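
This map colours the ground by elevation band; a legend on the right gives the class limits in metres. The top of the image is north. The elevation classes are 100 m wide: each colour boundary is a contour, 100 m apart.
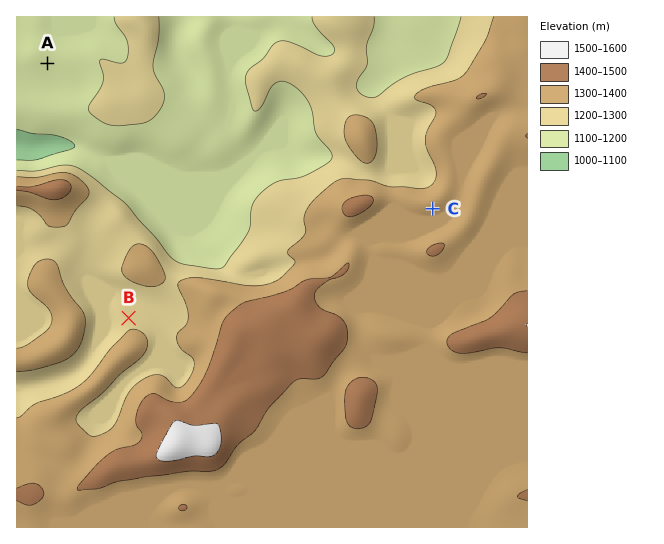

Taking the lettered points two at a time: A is below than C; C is above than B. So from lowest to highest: A B C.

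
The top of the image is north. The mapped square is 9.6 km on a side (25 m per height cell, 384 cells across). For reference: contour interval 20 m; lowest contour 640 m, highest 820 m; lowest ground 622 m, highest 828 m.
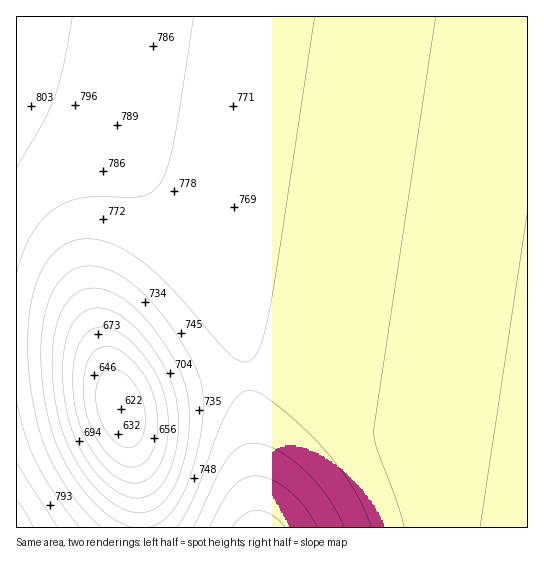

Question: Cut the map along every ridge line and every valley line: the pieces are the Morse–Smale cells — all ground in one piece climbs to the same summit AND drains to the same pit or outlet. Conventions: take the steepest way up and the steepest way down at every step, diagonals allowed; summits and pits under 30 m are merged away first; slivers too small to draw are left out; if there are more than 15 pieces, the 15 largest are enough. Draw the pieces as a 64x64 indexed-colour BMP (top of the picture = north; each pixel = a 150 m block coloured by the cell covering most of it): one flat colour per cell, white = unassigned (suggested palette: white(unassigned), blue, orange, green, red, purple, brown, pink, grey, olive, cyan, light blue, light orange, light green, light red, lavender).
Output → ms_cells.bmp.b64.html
<image width="64" height="64" href="data:image/bmp;base64,Qk12CAAAAAAAAHYAAAAoAAAAQAAAAEAAAAABAAQAAAAAAAAIAAATCwAAEwsAABAAAAAAAAAA////ALR3HwAOf/8ALKAsACgn1gC9Z5QAS1aMAMJ34wB/f38AIr28AM++FwDox64AeLv/AIrfmACWmP8A1bDFAEREREREREREVVVVVVVVVTMzMzMzMzMzMzMzMzMzMzMzRERERERERERVVVVVVVVVMzMzMzMzMzMzMzMzMzMzMzNERERERERERFVVVVVVVVUzMzMzMzMzMzMzMzMzMzMzM0REREREREREVVVVVVVVVTMzMzMzMzMzMzMzMzMzMzMzREREREREREVVVVVVVVVVMzMzMzMzMzMzMzMzMzMzMzNERERERERERVVVVVVVVVUzMzMzMzMzMzMzMzMzMzMzM0RERERERERFVVVVVVVVVTMzMzMzMzMzMzMzMzMzMzMzREREREREREVVVVVVVVVVMzMzMzMzMzMzMzMzMzMzMzNERERERERERVVVVVVVVVUzMzMzMzMzMzMzMzMzMzMzM0RERERERERFVVVVVVVVVTMzMzMzMzMzMzMzMzMzMzMzRERERERERFVVVVVVVVVTMzMzMzMzMzMzMzMzMzMzMzNEREREREREVVVVVVVVVVMzMzMzMzMzMzMzMzMzMzMzM0RERERERERVVVVVVVVVUzMzMzMzMzMzMzMzMzMzMzMzRERERERERFVVVVVVVVVTMzMzMzMzMzMzMzMzMzMzMzNERERERERFVVVVVVVVVVMzMzMzMzMzMzMzMzMzMzMREUREREREREJVVVVVVVVVUzMzMzMzMzMzMzMzMxERERERREREREREQiIiVVVVVVVTMzMzMzMzMzMxERERERERERFEREREREQiIiIiJVVVVVMzMzMzMxEREREREREREREREURERERERCIiIiIiIiJVUzMzERERERERERERERERERERRERERERCIiIiIiIiIiIhERERERERERERERERERERERFEREREREIiIiIiIiIiIiEREREREREREREREREREREREUREREREIiIiIiIiIiIiIRERERERERERERERERERERERRERERCIiIiIiIiIiIiIRERERERERERERERERERERERFEREIiIiIiIiIiIiIiIhERERERERERERERERERERERESIiIiIiIiIiIiIiIiIiERERERERERERERERERERERERIiIiIiIiIiIiIiIiIiEREREREREREREREREREREREREiIiIiIiIiIiIiIiIiIRERERERERERERERERERERERESIiIiIiIiIiIiIiIiIRERERERERERERERERERERERERIiIiIiIiIiIiIiIiIhEREREREREREREREREREREREREiIiIiIiIiIiIiIiIhERERERERERERERERERERERERESIiIiIiIiIiIiIiIiERERERERERERERERERERERERERIiIiIiIiIiIiIiIiEREREREREREREREREREREREREREiIiIiIiIiIiIiIiIRERERERERERERERERERERERERESIiIiIiIiIiIiIiIRERERERERERERERERERERERERERIiIiIiIiIiIiIiIhEREREREREREREREREREREREREREiIiIiIiIiIiIiIhERERERERERERERERERERERERERESIiIiIiIiIiIiIhERERERERERERERERERERERERERERIiIiIiIiIiIiIiEREREREREREREREREREREREREREREiIiIiIiIiIiIiERERERERERERERERERERERERERERESIiIiIiIiIiIiERERERERERERERERERERERERERERERIiIiIiIiIiIiIREREREREREREREREREREREREREREREiIiIiIiIiIiIRERERERERERERERERERERERERERERESIiIiIiIiIiIRERERERERERERERERERERERERERERERIiIiIiIiIiIREREREREREREREREREREREREREREREREiIiIiIiIiIRERERERERERERERERERERERERERERERESIiIiIiIiIRERERERERERERERERERERERERERERERERIiIiIiIiIREREREREREREREREREREREREREREREREREiIiIiIiIRERERERERERERERERERERERERERERERERESIiIiIiIRERERERERERERERERERERERERERERERERERIiIiIiEREREREREREREREREREREREREREREREREREREiIiIiERERERERERERERERERERERERERERERERERERESIiIhERERERERERERERERERERERERERERERERERERERIiIREREREREREREREREREREREREREREREREREREREREhERERERERERERERERERERERERERERERERERERERERERERERERERERERERERERERERERERERERERERERERERERERERERERERERERERERERERERERERERERERERERERERERERERERERERERERERERERERERERERERERERERERERERERERERERERERERERERERERERERERERERERERERERERERERERERERERERERERERERERERERERERERERERERERERERERERERERERERERERERERERERERERERERERERERERERERERERERERERERERERERERERERERERERERERERERERERERERERERERERERERERERERERERERERERERERERERERERERERERERERERERERERERERERERERERERERERERERERERERERERERERERERERERERERERERERERERERER"/>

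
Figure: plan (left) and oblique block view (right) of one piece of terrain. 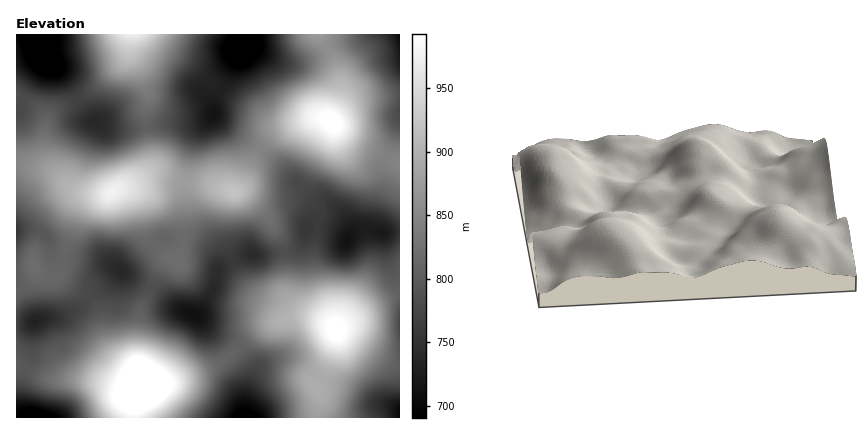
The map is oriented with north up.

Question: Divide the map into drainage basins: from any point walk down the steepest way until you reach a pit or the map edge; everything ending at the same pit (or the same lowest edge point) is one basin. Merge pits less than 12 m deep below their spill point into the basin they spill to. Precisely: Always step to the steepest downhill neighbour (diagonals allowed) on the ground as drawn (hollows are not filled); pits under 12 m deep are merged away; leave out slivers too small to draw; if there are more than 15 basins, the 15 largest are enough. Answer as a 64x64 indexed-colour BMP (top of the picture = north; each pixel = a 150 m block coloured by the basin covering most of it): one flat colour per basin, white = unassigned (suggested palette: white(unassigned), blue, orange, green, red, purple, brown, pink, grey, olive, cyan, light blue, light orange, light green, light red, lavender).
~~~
<image width="64" height="64" href="data:image/bmp;base64,Qk12CAAAAAAAAHYAAAAoAAAAQAAAAEAAAAABAAQAAAAAAAAIAAATCwAAEwsAABAAAAAAAAAA////ALR3HwAOf/8ALKAsACgn1gC9Z5QAS1aMAMJ34wB/f38AIr28AM++FwDox64AeLv/AIrfmACWmP8A1bDFALu7u7u7u7u7u7tERERERERERERERERERETd3d3d3d3du7u7u7u7u7u7u0RERERERERERERERERERN3d3d3d3d27u7u7u7u7u7u7RERERERERERERERERERETd3d3d3d3bu7u7u7u7u7u7tERERERERERERERERERERN3d3d3d3du7u7u7u7u7u7u7RERERERERERERERERERN3d3d3d3d27u7u7u7u7uIiIhERERERERERERERERERETd3d3d3d3bu7u4iIiIiIiIiCIiIkRERERERERERERERN3d3d3d3du7iIiIiIiIiIiGIiIiIiRERERERERERERETd3d3d3d2IiIiIiIiIiIiGYiIiIiIiJERERERERERERN3d3d3d3YiIiIiIiIiIiGYiIiIiIiIiRERERERERERE3d3d3d3/iIiIiIiIiIiGZiIiIiIiIiIiRERERERERETd3d3d//+IiIiIiIiIiGZmIiIiIiIiIiIkRERERERERE3d3d///4iIiIiIiIiGZmYiIiIiIiIiIiJERERERERETd3f////iIiIiIiIiIZmZiIiIiIiIiIiIiRERERERERN3f////+IiIiIiIiIZmZmIiIiIiIiIiIiIkRERERERE///////4iIiIiIiIhmZmYiIiIiIiIiIiIiIkREREREQf//////iIiIiIiIiGZmZiIiIiIiIiIiIiIiIiREROEREf////+IiIiIiIiIZmZmYiIiIiIiIiIiIiIi7u7hEREREf///4iIiIiIiIhmZmZiIiIiIiIiIiIiIi7u4RERERERH///iIiIiIiIhmZmZmIiIiIiIiIiIiIi7u4RERERERERH/+IiIiIiIZmZmZmZiIiIiIiIiIiIu7u4RERERERERERH8iIiIiIZmZmZmZmIiIiIiIiIiIu7u7hERERERERERERzIiIiGZmZmZmZmZiIiIiIiIiIu7u7uERERERERERERHMyIzGZmZmZmZmZmIiIiIiIiIi7u7u4REREREREREREczMzMxmZmZmZmZmZiIiIiIiIi7u7u7hERERERERERERzMzMzGZmZmZmZmZmIiIiIiIiLu7u7uERERERERERERHMzMzMZmZmZmZmZmZisiIiIiLu7u7u4REREREREREREczMzMxmZmZmZmZmZmuyIiIiIu7u7u7hERERERERERERzMzMzGZmZmZmZmZru7siIiIu7u7u7hERERERERERERHMzMzMxmZmZmZmZru7uyIiIi7u7u7uEREREREREREREczMzMzGZmZmZmZmu7u7IiIiLu7u7u4RERERERERERERzMzMzMZmZmZmZma7u7siIiIu7u7u4RERERERERERERHMzMzMzGZmZmZma7u7uyIiIi7u7u7hEREREREREREREczMzMzMZmZmZmZru7u7IiIiLu7u7hERERERERERERERzMzMzMxmZmZmZmu7u7siIiIu7u7hERERERERERERERHMzMzMzMZmZmZma7u7uyIiIi7u7hEREREREREREREREczMzMzMzGZmZma7u7u7IiIiLu7hERERERERERERERERzMzMzMzMd3dma7u7u7IiIiIi4RERERERERERERERERHMzMzMx3d3d3ciIiIiIiIiIzMzEREREREREREREREREczMzMx3d3d3d3MiIiIjMzMzMzMRERERERERERERERERzMzMx3d3d3d3d3MyMzMzMzMzMzERERERERERERERERHMzJl3d3d3d3d3dzMzMzMzMzMzMREREREREREREREREZmZl3d3d3d3d3d3MzMzMzMzMzMxERERERERERERERERmZmXd3d3d3d3d3czMzMzMzMzMzMREREREREREREREaqZmZd3d3d3d3d3dzMzMzMzMzMzMzERERERERERERqqqpmZl3d3d3d3d3d3MzMzMzMzMzMzMREREREREREaqqqqmZmXd3d3d3d3d3czMzMzMzMzMzMzEREREREREaqqqqqZmZd3d3d3d3d3dzMzMzMzMzMzMzMzEREREREaqqqqqpmZl3d3d3d3d3d3MzMzMzMzMzMzMzMzERERGqqqqqqqmZmXd3d3d3d3d3czMzMzMzMzMzMzVVVVERGqqqqqqqqZmZl3d3d3d3d3dzMzMzMzMzMzMzVVVVVVVVqqqqqqqpmZmZd3d3d3d3d3MzMzMzMzMzM1VVVVVVVVWqqqqqqqmZmZmZd3d3d3d3czMzMzMzMzNVVVVVVVVVVaqqqqqqqZmZmZmZd3d3d3dzMzMzMzMzNVVVVVVVVVVVWqqqqqqpmZmZmZmXd3d3d3MzMzMzMzVVVVVVVVVVVVVaqqqqqqmZmZmZmZmXd3d3MzMzMzMzVVVVVVVVVVVVVVqqqqqqqZmZmZmZmZl3d3czMzMzMzVVVVVVVVVVVVVVWqqqqqqpmZmZmZmZmZd3dzMzMzMzVVVVVVVVVVVVVVVaqqqqqqmZmZmZmZmZmXdzMzMzM1VVVVVVVVVVVVVVVaqqqqqqqZmZmZmZmZmZl3MzMzM1VVVVVVVVVVVVVVVVqqqqqqqpmZmZmZmZmZmXMzMzNVVVVVVVVVVVVVVVVVWqqqqqqqmZmZmZmZmZmZkzMzNVVVVVVVVVVVVVVVVVWqqqqqqqqZmZmZmZmZmZmTMzVVVVVVVVVVVVVVVVVVWqqqqqqqqpmZmZmZmZmZmZMzVVVVVVVVVVVVVVVVVVVaqqqqqqqq"/>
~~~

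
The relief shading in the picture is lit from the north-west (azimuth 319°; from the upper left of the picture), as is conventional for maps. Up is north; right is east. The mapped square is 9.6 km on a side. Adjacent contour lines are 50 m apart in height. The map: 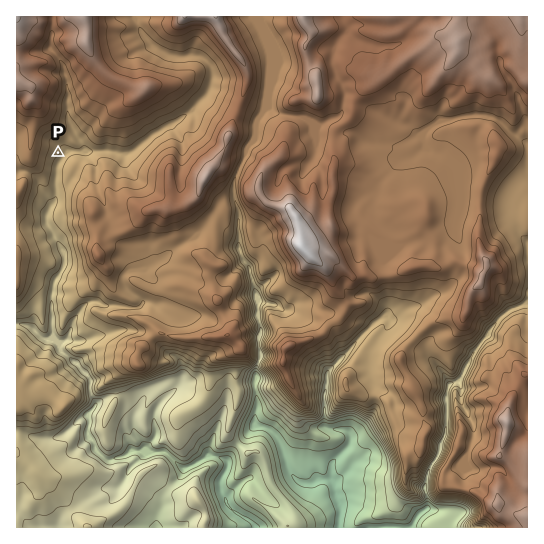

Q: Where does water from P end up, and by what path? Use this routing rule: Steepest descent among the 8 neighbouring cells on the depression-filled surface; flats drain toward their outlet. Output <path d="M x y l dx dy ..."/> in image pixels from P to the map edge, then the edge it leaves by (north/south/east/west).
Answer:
<path d="M58 153l4 4 0 2-5 8 0 12-2 2 0 5 2 1 0 10-2 1 0 3-4 4-4 8 0 2-1 2 0 5 7 9 0 3 4 5 4 8 0 3 4 4 0 8-2 1-2 10-4 4-4 9 0 8-2 1 0 34 4 8 6 5 0 7 1 2 4 4 1 0 23 23 0 15 5 8 0 5-5 5 0 4-1 2 0 4 1 1-3 7 0 6 6 6 1 2 0 4 12 12 3 2 5-3 9-1 3-3 7-3 22 0 2 2 2-2 4 0 3 2 15 14 8 0 10-5 4-4 3 0 0-1 13 0 7 2 3 4-2 2 0 4-6 10 0 12 4 6 4 9 6 7 15 8 4 4 0 2"/>
exit: south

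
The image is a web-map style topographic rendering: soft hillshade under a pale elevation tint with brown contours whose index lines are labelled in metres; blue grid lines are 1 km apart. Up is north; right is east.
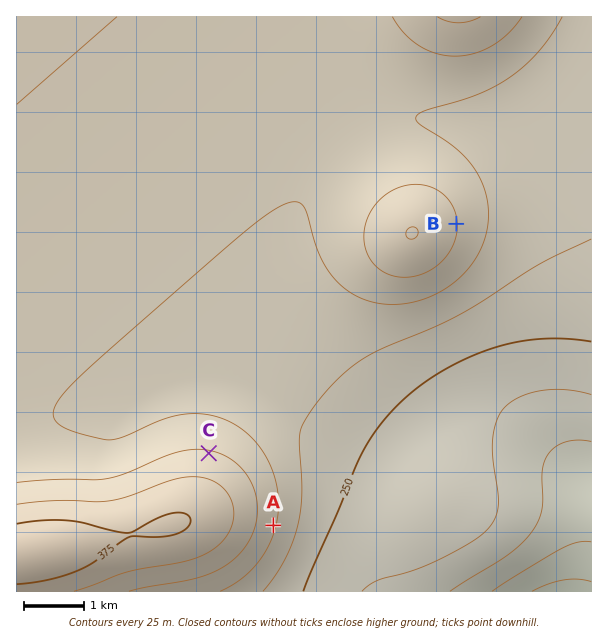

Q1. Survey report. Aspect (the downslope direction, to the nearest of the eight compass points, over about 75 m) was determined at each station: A E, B E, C N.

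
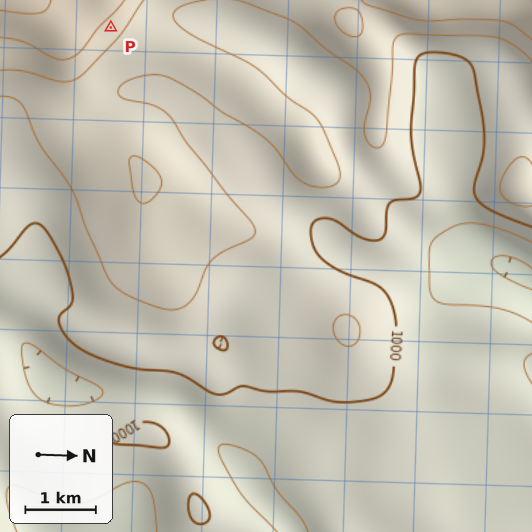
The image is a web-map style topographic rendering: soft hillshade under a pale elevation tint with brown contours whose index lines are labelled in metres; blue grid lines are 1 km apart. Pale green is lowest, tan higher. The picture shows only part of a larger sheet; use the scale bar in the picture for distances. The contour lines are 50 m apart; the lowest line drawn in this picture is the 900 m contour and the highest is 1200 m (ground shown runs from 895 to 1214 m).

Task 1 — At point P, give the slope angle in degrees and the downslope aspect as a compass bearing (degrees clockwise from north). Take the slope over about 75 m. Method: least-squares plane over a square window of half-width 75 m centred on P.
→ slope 10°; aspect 41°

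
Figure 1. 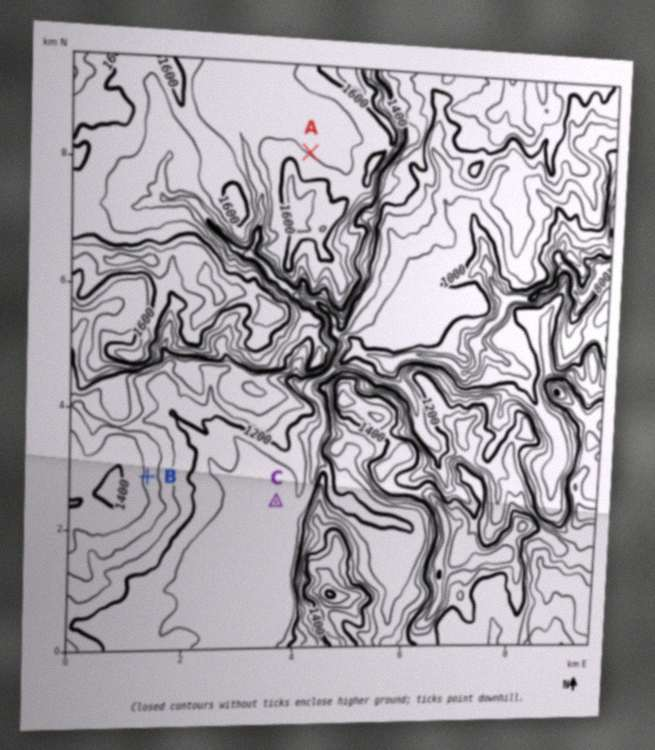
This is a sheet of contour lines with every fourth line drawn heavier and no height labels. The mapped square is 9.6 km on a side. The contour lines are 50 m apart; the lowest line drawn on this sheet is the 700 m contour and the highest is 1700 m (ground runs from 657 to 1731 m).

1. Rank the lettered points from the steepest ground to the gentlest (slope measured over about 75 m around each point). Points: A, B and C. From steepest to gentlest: B A C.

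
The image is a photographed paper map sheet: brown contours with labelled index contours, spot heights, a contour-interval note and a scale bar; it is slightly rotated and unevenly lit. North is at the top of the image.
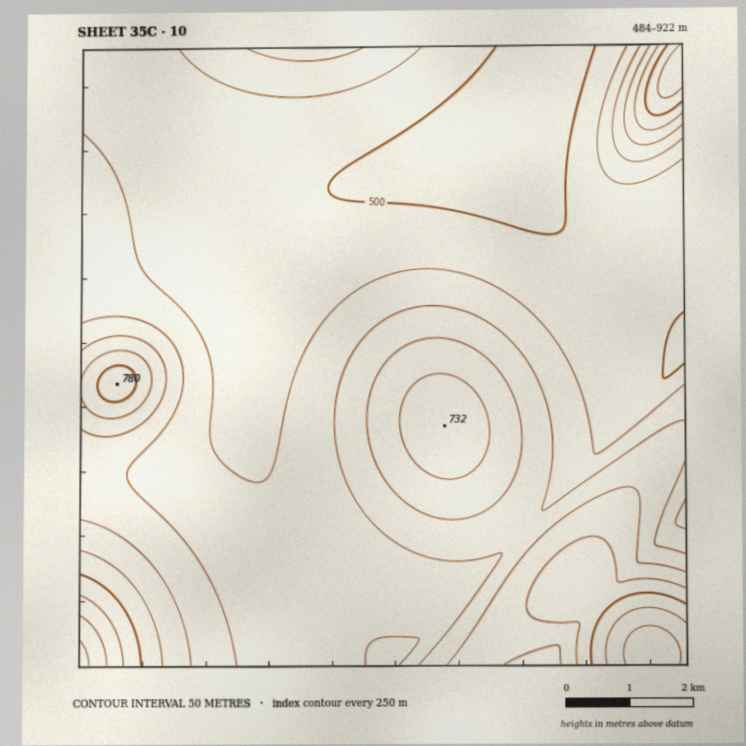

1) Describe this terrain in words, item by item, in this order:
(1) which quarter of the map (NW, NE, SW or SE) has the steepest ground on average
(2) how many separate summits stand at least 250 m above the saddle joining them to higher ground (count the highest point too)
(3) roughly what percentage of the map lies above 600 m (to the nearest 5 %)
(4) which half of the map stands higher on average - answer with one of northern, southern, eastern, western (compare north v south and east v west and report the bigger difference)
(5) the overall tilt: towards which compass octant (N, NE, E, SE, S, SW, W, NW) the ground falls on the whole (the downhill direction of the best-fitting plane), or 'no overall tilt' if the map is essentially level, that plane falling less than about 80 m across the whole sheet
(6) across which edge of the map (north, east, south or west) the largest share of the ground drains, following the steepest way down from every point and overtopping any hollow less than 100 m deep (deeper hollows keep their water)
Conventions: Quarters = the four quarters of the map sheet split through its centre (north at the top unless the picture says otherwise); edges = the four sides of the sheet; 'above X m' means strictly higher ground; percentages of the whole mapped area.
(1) The south-east quarter is the steepest part of the map.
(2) Counting only tops that stand 250 m proud, the map has 3 summits.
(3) About 35 % of the map lies above 600 m.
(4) Taken as a whole, the southern half is higher than the northern.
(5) On the whole the ground falls towards the north.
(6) Most of the ground drains across the northern edge.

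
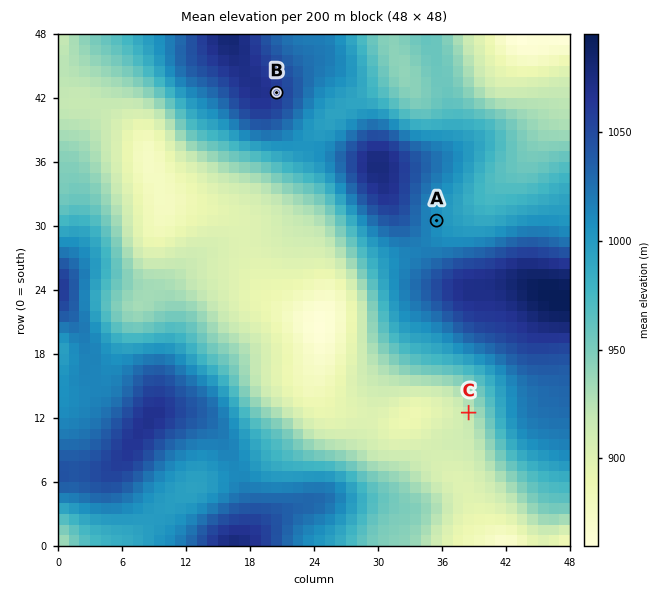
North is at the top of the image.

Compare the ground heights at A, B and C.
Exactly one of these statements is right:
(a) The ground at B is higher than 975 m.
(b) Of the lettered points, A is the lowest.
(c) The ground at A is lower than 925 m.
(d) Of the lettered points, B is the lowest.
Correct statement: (a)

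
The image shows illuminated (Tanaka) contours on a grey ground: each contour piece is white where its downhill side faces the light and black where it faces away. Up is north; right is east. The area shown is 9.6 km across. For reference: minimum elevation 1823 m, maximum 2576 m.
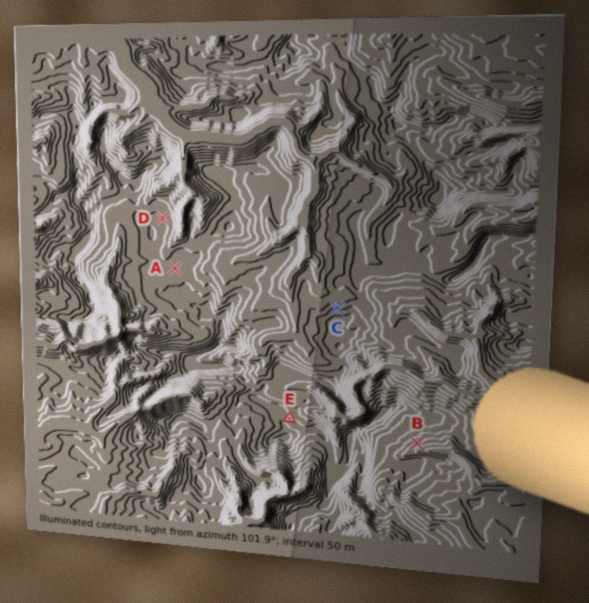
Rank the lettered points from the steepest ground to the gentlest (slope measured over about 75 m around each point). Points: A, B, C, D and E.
B C E D A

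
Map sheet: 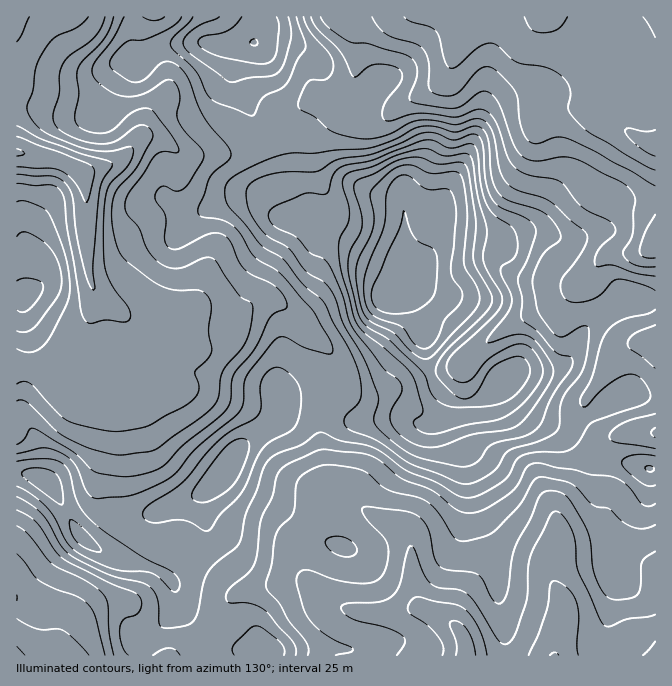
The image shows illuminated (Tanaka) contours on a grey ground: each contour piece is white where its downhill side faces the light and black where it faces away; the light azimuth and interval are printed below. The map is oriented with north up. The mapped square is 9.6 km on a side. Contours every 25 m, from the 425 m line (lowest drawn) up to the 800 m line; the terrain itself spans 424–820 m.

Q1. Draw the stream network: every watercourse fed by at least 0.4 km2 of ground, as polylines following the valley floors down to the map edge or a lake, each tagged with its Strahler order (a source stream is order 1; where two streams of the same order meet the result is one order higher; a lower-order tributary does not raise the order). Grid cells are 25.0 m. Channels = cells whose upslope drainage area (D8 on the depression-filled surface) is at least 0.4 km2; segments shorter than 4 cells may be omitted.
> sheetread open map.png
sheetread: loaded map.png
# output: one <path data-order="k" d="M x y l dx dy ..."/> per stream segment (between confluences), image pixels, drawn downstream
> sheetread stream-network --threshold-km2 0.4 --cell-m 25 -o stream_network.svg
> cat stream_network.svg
<path data-order="2" d="M60 655l-43 0"/><path data-order="2" d="M60 645l0 10"/><path data-order="3" d="M460 632l5 10 0 13"/><path data-order="1" d="M65 618l0 4-3 6 0 6-2 1 0 10"/><path data-order="3" d="M425 610l22 10 3 4 2 0 8 8"/><path data-order="1" d="M227 605l12-11"/><path data-order="2" d="M330 602l5 3 9 2 1 1 5 0 2 2 5 0 1 2 12 0 2 2 28 0 2-2 5 0 1-2 17 0"/><path data-order="1" d="M108 598l-3 2-45 45"/><path data-order="2" d="M240 592l5 0 2-2 15 0 2-2 6 0 2-1 6 0 2-2 28 0"/><path data-order="2" d="M308 585l14 13 8 4"/><path data-order="1" d="M464 585l-2 3 0 4-2 2 0 8-2 2 0 24 2 4"/><path data-order="2" d="M552 577l0 3 7 10 1 8 2 2 0 24-2 1 0 10-1 2 0 7-2 1 0 7-2 3"/><path data-order="1" d="M655 575l0 12"/><path data-order="1" d="M549 565l0 5 3 7"/><path data-order="2" d="M412 560l0 18 2 2 0 14 1 1 0 3 2 4 8 8"/><path data-order="1" d="M412 555l0 5"/><path data-order="1" d="M169 552l3 0 5 3 13 0 37 37 13 0"/><path data-order="2" d="M557 544l-2 3 0 3-1 2 0 3-2 2 0 20"/><path data-order="1" d="M17 542l0 55"/><path data-order="1" d="M288 540l2 2 2 8 3 5 0 3 5 10 4 4 0 2 6 6 0 2 20 20"/><path data-order="2" d="M410 540l0 18 2 2"/><path data-order="1" d="M590 532l-21 0-12 12"/><path data-order="2" d="M555 518l0 4 2 2 0 18"/><path data-order="1" d="M545 508l10 10"/><path data-order="1" d="M559 508l0 32-2 2"/><path data-order="2" d="M355 503l13 11 14 6 3 0 10 5 9 7 4 5 2 3"/><path data-order="1" d="M422 498l-12 20 0 22"/><path data-order="2" d="M330 493l2 2 3 0 7 3 3 0 10 5"/><path data-order="1" d="M300 483l4 0 13 7 3 0 7 3 3 0"/><path data-order="1" d="M540 483l12 20 0 4 3 7 0 4"/><path data-order="1" d="M320 480l2 5 8 8"/><path data-order="1" d="M154 437l-2-2 0-5-3-7-19-18-16 0-2-2-4 0-3-3"/><path data-order="1" d="M625 433l30 0"/><path data-order="1" d="M95 403l-7-6 0-69"/><path data-order="2" d="M105 400l-15-15 0-67"/><path data-order="1" d="M78 398l2-3 0-3 2-2 0-3 2-2 0-5 1-2 0-11 2-2 0-35 1-2"/><path data-order="1" d="M212 397l-3-2-4 0-1-2-34 0-1 2-32 0-7 5-25 0"/><path data-order="1" d="M587 397l12-14 0-1 5-5 3-7 5-5 0-2 18-18 5 0 2-2 18 0 0-1"/><path data-order="1" d="M354 393l-12-11 0-7-2-2 0-3-6-13-6-5 0-2-30-30"/><path data-order="1" d="M468 358l14-13 2 0 6-7 2 0 5-5 7-3 13-10 10-5 3 0 5-3 12-2 18-18 4 0 5-4 3 0 3-1 5-5"/><path data-order="1" d="M222 343l-30 0-10-5-12 0-1-1-7 0-10-5"/><path data-order="1" d="M317 337l-32-32-1 0"/><path data-order="3" d="M149 330l-9-3-13-12-2 0-3-3-7-4-3-3-2 0-3-3-2 0-11-12"/><path data-order="2" d="M167 330l-18 0"/><path data-order="2" d="M88 328l0-8 2-2"/><path data-order="2" d="M298 320l-14-15"/><path data-order="3" d="M90 318l2-8 2-2 0-18"/><path data-order="1" d="M565 307l0-2 27-27 0-3"/><path data-order="2" d="M284 305l-4-3-3 0-2-2-18 0-22 22-50 0-10 10-23 0"/><path data-order="1" d="M210 300l-5 2-5 5-6 3-5 5-2 0-15 15-5 0"/><path data-order="4" d="M94 290l0-3-4-7 0-5-2-2 0-13-1-2 0-66-2-2"/><path data-order="2" d="M585 282l7-7"/><path data-order="2" d="M592 275l3-7 4-3 0-2 10-10 31 0 7-5 2 0 3-3 2 0 1-2 0-3"/><path data-order="1" d="M500 267l5 5 3 1 4 0 2 2 41 0 4 3 6 4 20 0"/><path data-order="1" d="M210 260l0 3-5 10 0 5-1 2 0 5-2 2 0 5-3 6-32 32"/><path data-order="1" d="M655 233l0 7"/><path data-order="1" d="M352 228l-22-21 0-4-3-5 0-3-5-10 0-3-2-2 0-7-2-1 0-30 27-27 0-10 5-10 2-8"/><path data-order="1" d="M85 220l0-30"/><path data-order="4" d="M85 190l0-8-1-4-14-13"/><path data-order="1" d="M520 187l5-9 0-11 2-2 0-7 1-1 0-5 2-2 0-5 4-7 0-5 1-1 0-4 4-3 0-2 11-11"/><path data-order="4" d="M70 165l-6-3-9-2-1-2-10 0-2-1-15-2-2-2-8 0"/><path data-order="2" d="M117 162l-7 3-12 2-1 1-3 0-7 4-2 0-7-5-8-2"/><path data-order="1" d="M434 162l10-10 4-10 0-72"/><path data-order="1" d="M182 158l-2-3-11-12"/><path data-order="1" d="M185 157l-5-5"/><path data-order="1" d="M652 155l0-2 3-3 0-7"/><path data-order="2" d="M180 152l-1 0-9-9-1 0"/><path data-order="1" d="M220 152l-40 0"/><path data-order="2" d="M169 143l-4-3-3 0-2-2-18 0-24 24-1 0"/><path data-order="2" d="M632 133l3 4 7 3 3 0 2 2 8 0 0 1"/><path data-order="1" d="M385 115l2 0 7-7 10-5 3-3 23-12 18-18"/><path data-order="1" d="M545 113l2-1 3 0"/><path data-order="2" d="M550 112l2-2 28 0 9 7 10 5 5 0 1 1 7 0 2 2 3 0 10 5 3 3 2 0"/><path data-order="1" d="M284 108l13 0 3-3 10-5 27 0 5-3"/><path data-order="1" d="M322 97l20 0"/><path data-order="2" d="M342 97l10-10"/><path data-order="1" d="M164 95l-15 15 0 3-2 2 0 8-2 2 0 3-1 4-6 5 0 1-4 5 0 2-17 17"/><path data-order="2" d="M352 87l2-4 0-11 1-2 0-45-8-8-5 0"/><path data-order="1" d="M17 82l0-65"/><path data-order="2" d="M448 70l4-7 0-5 2-1 1-9 3-5 0-3 4-5 0-3 3-7 0-8"/><path data-order="1" d="M655 55l0-38"/><path data-order="1" d="M532 35l8-13 0-5 5 0"/><path data-order="1" d="M550 22l0-4-1-1-4 0"/><path data-order="1" d="M72 17l-55 0"/><path data-order="1" d="M180 17l-26 0"/><path data-order="1" d="M334 17l8 0"/><path data-order="1" d="M410 17l55 0"/>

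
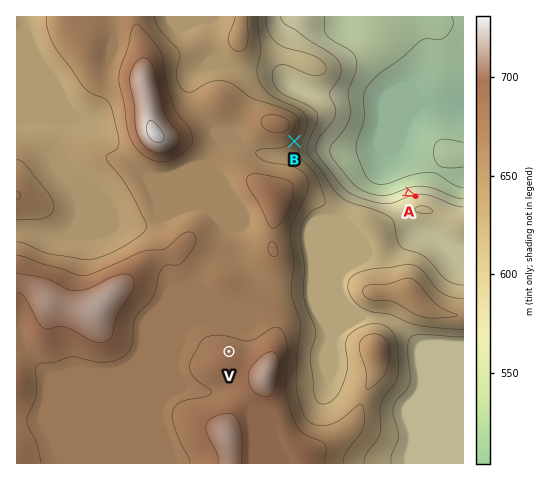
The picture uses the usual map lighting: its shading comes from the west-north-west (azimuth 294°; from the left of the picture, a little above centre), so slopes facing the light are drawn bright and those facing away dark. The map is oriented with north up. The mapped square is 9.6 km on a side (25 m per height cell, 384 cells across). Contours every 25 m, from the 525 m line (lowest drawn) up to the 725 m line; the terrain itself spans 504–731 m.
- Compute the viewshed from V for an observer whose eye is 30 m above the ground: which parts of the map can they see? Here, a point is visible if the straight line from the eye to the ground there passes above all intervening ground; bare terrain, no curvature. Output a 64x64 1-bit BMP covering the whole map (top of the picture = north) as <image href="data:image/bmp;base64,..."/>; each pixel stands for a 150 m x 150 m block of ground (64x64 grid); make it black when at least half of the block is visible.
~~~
<image width="64" height="64" href="data:image/bmp;base64,Qk0+AgAAAAAAAD4AAAAoAAAAQAAAAEAAAAABAAEAAAAAAAACAAATCwAAEwsAAAIAAAAAAAAA////AAAAAAD///gAf4AAAP//+AB/wAAA///4AH/AAAD///gB/wAAAP//+Af+AAAA///4P/wAAAD///3/+AAAAP/////wAAAA/////8AAAAD/////wAAAAP/////gAAAA/////+AAAAD/////8AAAAP/////wAAAA//////AAAADOH///+AAwAAwf///4ADAACB////gAYAAAH////ABgAAAf///8ADAfAB////4AH/8AH////AA//wAP///8AH/AAA////wA/4AAB////AH/gAAD///+AecAAAD///4BwwAAAH///gPgAAAAP//+B/gAAAAf//wP+AAAAAf//A/4AAAAAf/4D/gAAAAA+HgP8AAAAAAx/A/wDwAAAAf+B+A/AAAAD/4HgHwAAAAf/wQAYAAAAB//gAAAAAAAP/iAAAAAAMB/4AAAAAABwP/AAAAAAAfh/wAAAAAAH///AAAAAAA///4AAAAAAOH/+AAAAAABAP/wAAAAAAIA//4AAAAAAAAAPwAAAAAAAAA//AAAADwAAD/AAAAA/AAAf4AAAAD8eAA+AAAAAP74AAAAAAAA//gAAAAAAAD/8AAAAAAAAP/wAAAAAAAA//AAAAAAAAP/8AAAAAAAB//gAAAAAAAP/+AAAIAAAA/n4AABgAAAD+OAAADAAAAPw4AAAMAAAA+BgAAAgAAADw=="/>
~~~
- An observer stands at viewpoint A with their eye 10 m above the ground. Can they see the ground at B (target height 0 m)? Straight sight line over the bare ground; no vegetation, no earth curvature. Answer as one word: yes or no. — yes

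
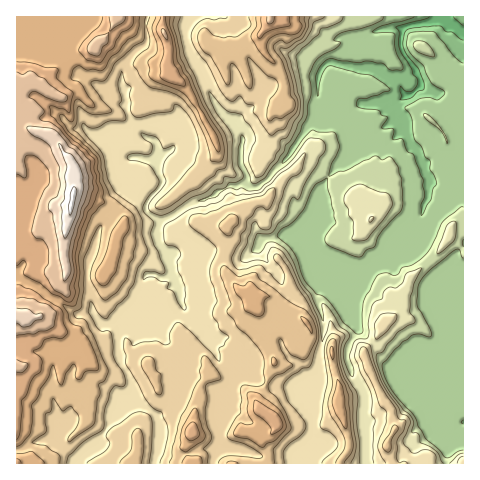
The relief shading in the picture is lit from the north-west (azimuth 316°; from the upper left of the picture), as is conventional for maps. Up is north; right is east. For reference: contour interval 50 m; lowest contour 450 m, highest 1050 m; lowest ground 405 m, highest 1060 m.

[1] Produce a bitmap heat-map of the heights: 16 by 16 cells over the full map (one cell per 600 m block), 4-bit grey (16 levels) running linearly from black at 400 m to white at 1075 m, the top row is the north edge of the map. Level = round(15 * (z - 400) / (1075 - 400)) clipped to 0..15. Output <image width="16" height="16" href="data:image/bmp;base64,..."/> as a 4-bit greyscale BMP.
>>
<image width="16" height="16" href="data:image/bmp;base64,Qk32AAAAAAAAAHYAAAAoAAAAEAAAABAAAAABAAQAAAAAAIAAAAATCwAAEwsAABAAAAAAAAAAAAAAABEREQAiIiIAMzMzAERERABVVVUAZmZmAHd3dwCIiIgAmZmZAKqqqgC7u7sAzMzMAN3d3QDu7u4A////AJh3iJiHZ2dTl4d3l5l4ZzKoh3eHl2hkMrmXd4d4Z2Mzupd3d4iGVDPKd2ZnmHNFMquIZWiHQzRDvJl1Z1UzMzS9qXZ4ZDRTJL3IZmZmRFQjvMZmdlVTQyPMhmZ3ZUMyI8qHdoZ4MyIzu5eJd3gzIiOqqYp4h0MiM5mrmXeZZDIh"/>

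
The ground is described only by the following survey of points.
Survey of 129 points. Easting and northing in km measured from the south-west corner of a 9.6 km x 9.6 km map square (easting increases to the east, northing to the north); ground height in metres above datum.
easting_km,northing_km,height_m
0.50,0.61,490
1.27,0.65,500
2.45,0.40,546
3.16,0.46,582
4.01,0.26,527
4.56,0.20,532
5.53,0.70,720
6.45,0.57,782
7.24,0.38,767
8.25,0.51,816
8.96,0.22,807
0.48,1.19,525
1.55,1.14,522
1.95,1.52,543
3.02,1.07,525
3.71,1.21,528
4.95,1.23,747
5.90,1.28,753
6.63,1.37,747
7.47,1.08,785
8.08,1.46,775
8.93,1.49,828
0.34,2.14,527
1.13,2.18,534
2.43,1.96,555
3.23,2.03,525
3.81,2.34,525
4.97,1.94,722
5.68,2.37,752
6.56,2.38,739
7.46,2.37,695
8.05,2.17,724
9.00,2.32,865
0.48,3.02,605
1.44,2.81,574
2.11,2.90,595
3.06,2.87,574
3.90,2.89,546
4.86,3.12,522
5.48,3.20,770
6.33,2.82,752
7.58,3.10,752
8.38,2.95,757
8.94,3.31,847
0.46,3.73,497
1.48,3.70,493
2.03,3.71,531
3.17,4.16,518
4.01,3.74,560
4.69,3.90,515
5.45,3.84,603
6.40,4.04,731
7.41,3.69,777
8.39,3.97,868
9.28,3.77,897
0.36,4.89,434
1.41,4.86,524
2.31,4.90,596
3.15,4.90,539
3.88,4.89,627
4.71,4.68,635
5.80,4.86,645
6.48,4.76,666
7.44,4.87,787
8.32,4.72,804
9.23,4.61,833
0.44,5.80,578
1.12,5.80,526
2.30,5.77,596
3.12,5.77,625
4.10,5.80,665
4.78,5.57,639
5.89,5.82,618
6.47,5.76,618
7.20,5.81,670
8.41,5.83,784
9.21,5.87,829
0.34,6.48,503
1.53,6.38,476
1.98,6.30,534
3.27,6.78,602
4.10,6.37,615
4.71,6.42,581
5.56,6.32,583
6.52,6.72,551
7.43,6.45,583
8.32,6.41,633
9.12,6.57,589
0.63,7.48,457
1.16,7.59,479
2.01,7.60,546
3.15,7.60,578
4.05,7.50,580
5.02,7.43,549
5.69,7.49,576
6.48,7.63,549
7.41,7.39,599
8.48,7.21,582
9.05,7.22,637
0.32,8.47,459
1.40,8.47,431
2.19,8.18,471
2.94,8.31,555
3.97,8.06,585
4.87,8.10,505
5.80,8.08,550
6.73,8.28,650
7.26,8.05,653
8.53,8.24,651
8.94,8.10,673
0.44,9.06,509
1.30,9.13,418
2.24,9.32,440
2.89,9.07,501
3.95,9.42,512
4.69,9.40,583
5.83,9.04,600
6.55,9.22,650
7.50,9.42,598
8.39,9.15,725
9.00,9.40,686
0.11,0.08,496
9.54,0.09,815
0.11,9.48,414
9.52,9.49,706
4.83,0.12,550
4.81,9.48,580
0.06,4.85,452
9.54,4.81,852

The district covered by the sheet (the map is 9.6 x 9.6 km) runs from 400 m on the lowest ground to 910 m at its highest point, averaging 620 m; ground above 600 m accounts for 42.3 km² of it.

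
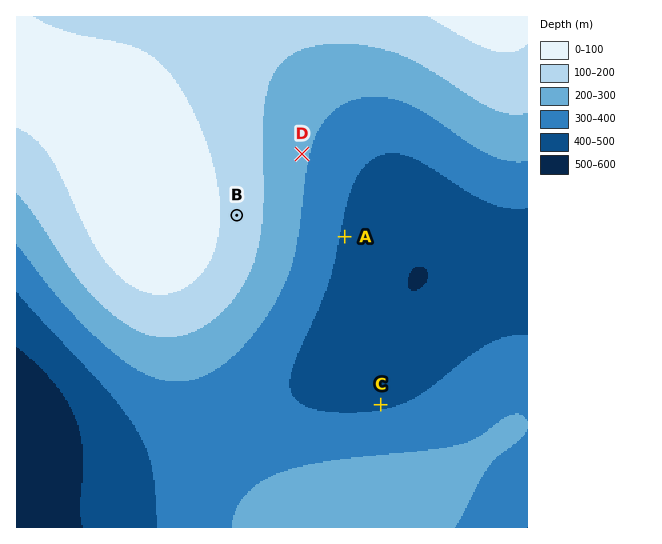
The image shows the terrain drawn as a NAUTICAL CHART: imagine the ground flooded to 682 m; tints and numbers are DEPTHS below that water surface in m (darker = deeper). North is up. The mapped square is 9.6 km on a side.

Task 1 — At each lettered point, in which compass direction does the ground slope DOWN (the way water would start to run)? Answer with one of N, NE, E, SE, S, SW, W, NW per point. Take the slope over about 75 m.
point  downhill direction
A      E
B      E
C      N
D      E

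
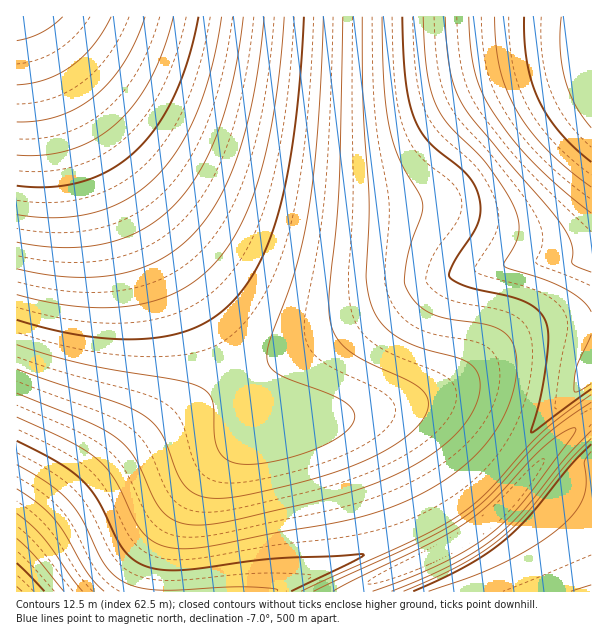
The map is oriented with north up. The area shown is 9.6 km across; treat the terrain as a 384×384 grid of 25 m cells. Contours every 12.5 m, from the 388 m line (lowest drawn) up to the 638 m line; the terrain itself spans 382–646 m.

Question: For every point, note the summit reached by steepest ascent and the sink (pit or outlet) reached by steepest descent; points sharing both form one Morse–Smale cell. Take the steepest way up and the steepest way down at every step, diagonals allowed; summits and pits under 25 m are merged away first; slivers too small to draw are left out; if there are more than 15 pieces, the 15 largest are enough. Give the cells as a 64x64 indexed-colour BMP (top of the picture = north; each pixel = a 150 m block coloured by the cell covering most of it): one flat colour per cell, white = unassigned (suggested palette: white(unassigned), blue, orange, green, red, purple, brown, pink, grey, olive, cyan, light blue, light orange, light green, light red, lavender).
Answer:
<image width="64" height="64" href="data:image/bmp;base64,Qk12CAAAAAAAAHYAAAAoAAAAQAAAAEAAAAABAAQAAAAAAAAIAAATCwAAEwsAABAAAAAAAAAA////ALR3HwAOf/8ALKAsACgn1gC9Z5QAS1aMAMJ34wB/f38AIr28AM++FwDox64AeLv/AIrfmACWmP8A1bDFACIiIiIiIiIiIiIiIiIiIkREREQzMzMzMzMzMzMzMzMzIiIiIiIiIiIiIiIiIiIiIkREREQzMzMzMzMzMzMzMzMiIiIiIiIiIiIiIiIiIiIiIkRERERDMzMzMzMzMzMzMyIiIiIiIiIiIiIiIiIiIiIiIiRERERDMzMzMzMzMzMzIiIiIiIiIiIiIiIiIiIiIiIiIiRERERDMzMzMzMzMzMiIiIiIiIiIiIiIiIiIiIiIiIiIiJERERDMzMzMzMzMyIiIiIiIiIiIiIiIiIiIiIiIiIiIiJERERDMzMzMzMzIiIiIiIiIiIiIiIiIiIiIiIiIiIiIiJEREQzMzMzMzMiIiIiIiIiIiIiIiIiIiIiIiIiIiIiIiJEREMzMzMzMyIiIiIiIiIiIiIiIiIiIiIiIiIiIiIiIiRERDMzMzMzIiIiIiIiIiIiIiIiIiIiIiIiIiIiIiIiIiREQzMzMzMiIiIiIiIiIiIiIiIiIiIiIiIiIiIiIiIiIkRFMzMzMyIiIiIiIiIiIiIiIiIiIiIiIiIiIiIiIiIiJVVTMzMzIiIiIiIiIiIiIiIiIiIiIiIiIiIiIiIiIiIRVVUzMzMiIiIiIiIiIiIiIiIiIiIiIiIiIiIiIiIiIRFVVTMzMyIiIiIiIiIiIiIiIiIiIiIiIiIiIiIiIiIRERVVUzMzIiIiIiIiIiIiIiIiIiIiIiIiIiIiIiIiIREREVVVMzMiIiIiIiIiIiIiIiIiIiIiIiIiIiIiIiIRERERFVVTMyIiIiIiIiIiIiIiIiIiESIiIiIiIiIiIRERERERVVVTIiIiIiIiIiIiIiIiIiERERERIiIiIiIREREREREVVVUiIiIiIiIiIiIiIiIiERERERERERERERERERERERFVVSIiIiIiIiIiIiIiIiIRERERERERERERERERERERERVVIiIiIiIiIiIiIiIiIREREREREREREREREREREREREVUiIiIiIiIiIiIiIiIhERERERERERERERERERERERERFSIiIiIiIiIiIiIiIhERERERERERERERERERERERERERIiIiIiIiIiIiIiIiEREREREREREREREREREREREREREiIiIiIiIiIiIiIiERERERERERERERERERERERERERESIiIiIiIiIiIiIiIRERERERERERERERERERERERERERIiIiIiIiIiIiIiIREREREREREREREREREREREREREREiIiIiIiIiIiIiIRERERERERERERERERERERERERERESIiIiIiIiIiIiIhERERERERERERERERERERERERERERIiIiIiIiIiIiIhEREREREREREREREREREREREREREREiIiIiIiIiIiIiERERERERERERERERERERERERERERESIiIiIiIiIiIiERERERERERERERERERERERERERERERIiIiIiIiIiIiIREREREREREREREREREREREREREREREiIiIiIiIiIiIRERERERERERERERERERERERERERERESIiIiIiIiIiIRERERERERERERERERERERERERERERERIiIiIiIiIiIhEREREREREREREREREREREREREREREREiIiIiIiIiIhERERERERERERERERERERERERERERERESIiIiIiIiIhERERERERERERERERERERERERERERERERIiIiIiIiIiEREREREREREREREREREREREREREREREREiIiIiIiIiERERERERERERERERERERERERERERERERESIiIiIiIiIRERERERERERERERERERERERERERERERERIiIiIiIiIREREREREREREREREREREREREREREREREREiIiIiIiIRERERERERERERERERERERERERERERERERESIiIiIiIhERERERERERERERERERERERERERERERERERIiIiIiIhEREREREREREREREREREREREREREREREREREiIiIiIiERERERERERERERERERERERERERERERERERESIiIiIiERERERERERERERERERERERERERERERERERERIiIiIiEREREREREREREREREREREREREREREREREREREiIiIiIRERERERERERERERERERERERERERERERERERESIiIiIRERERERERERERERERERERERERERERERERERERIiIiIhEREREREREREREREREREREREREREREREREREREiIiIhERERERERERERERERERERERERERERERERERERESIiIhERERERERERERERERERERERERERERERERERERERIiIiEREREREREREREREREREREREREREREREREREREREiIiERERERERERERERERERERERERERERERERERERERESIiIRERERERERERERERERERERERERERERERERERERERIiIREREREREREREREREREREREREREREREREREREREREiIhERERERERERERERERERERERERERERERERERERERESIhERERERERERERERERERERERERERERERERERERERERIiEREREREREREREREREREREREREREREREREREREREREiERERERERERERERERERERERERERERERERERERERERESIRERERERERERERERERERERERERERERERERERERERER"/>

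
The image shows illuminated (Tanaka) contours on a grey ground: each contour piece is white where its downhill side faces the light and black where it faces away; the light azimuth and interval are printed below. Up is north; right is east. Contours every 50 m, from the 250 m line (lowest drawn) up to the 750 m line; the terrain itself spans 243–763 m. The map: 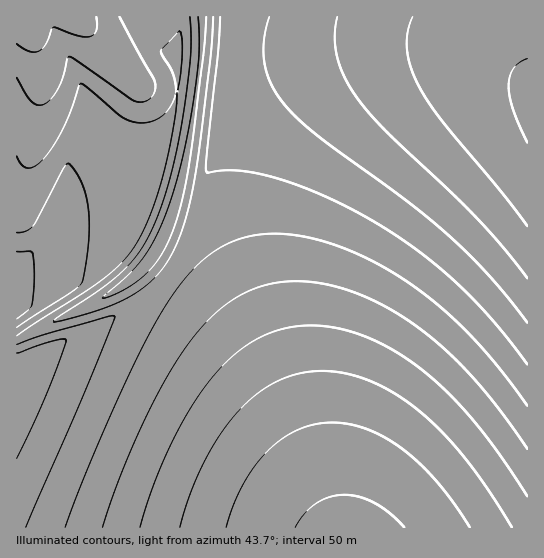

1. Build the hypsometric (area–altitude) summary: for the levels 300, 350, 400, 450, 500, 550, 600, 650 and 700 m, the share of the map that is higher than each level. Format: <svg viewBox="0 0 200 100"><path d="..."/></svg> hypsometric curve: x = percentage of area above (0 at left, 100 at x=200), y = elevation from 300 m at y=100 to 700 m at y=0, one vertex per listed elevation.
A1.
<svg viewBox="0 0 200 100"><path d="M188 100l-12-12-20-13-35-13-31-12-27-12-20-13-15-13-14-12"/></svg>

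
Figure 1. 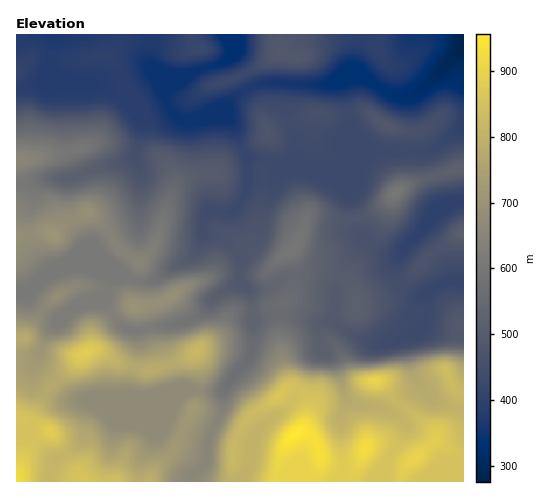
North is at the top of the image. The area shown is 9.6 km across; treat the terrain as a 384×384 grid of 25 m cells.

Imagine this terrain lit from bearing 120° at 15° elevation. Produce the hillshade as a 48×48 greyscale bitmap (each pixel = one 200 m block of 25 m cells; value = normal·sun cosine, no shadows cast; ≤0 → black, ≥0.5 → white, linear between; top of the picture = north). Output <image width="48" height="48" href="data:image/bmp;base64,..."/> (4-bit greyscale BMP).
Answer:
<image width="48" height="48" href="data:image/bmp;base64,Qk32BAAAAAAAAHYAAAAoAAAAMAAAADAAAAABAAQAAAAAAIAEAAATCwAAEwsAABAAAAAAAAAAAAAAABEREQAiIiIAMzMzAERERABVVVUAZmZmAHd3dwCIiIgAmZmZAKqqqgC7u7sAzMzMAN3d3QDu7u4A////AM3IZniGaIaM25YgSHMViIiqmKuXabqIiKzJZWiXaJZqzKgwKIUUiIebl5ynV6uYiIq6hleoV5hXq7pQF5YiioaLlmvJZHu5iHmrunaZVZl1abpgB5YhWpebhEjLhEeqmXiJzKiaZXmFSKuABZcwGKmrgyWal0R5qodnq6iahmiHVpuiAYlRAoq7gxR4iFRYmod3iYeJh3iIZYu2AFmVAEnMlTRnd2VWiXeJiId4iIiIdGq5EAWZYjesp2Znd3dlaHd6upiIiIiIhki6MAA3p1abuHiIiIh2d3dpzcqZmZmZiHjLUAAAeXaKpmiruoh2d4dmrN3LqprMuprvowAAFnVXYhScy4d2iIdVaM7su5i83Lz/6DEAA1ISAAADeGVWmphkNZ3sqoZomaz//XIRJXUgAAAAAAABaKpiElnMunVERGrv/rUjWblkRVMAAAAAA7ySAASKqXQzIBbO7rYzasuHeJl1MhAAApvGEAFpmGREIABrzbc0aaqHiaqZh2UzRWjKUABqqZmIZAAVm7dEaKqYiau6mIdlVlablRFYmJvMuoUjerhmeaqoeJu7qYhlVmVquWVWVYmr3ctzSKdniaqpd4qqqYhlVWU1rLiHQ2Znrf+2RnZWeaqpdnmpqphlZodTWKqYVFZCON/8h2VWZ5qph4mZmamGZqmFRGiYdnmEAVne2WV5d5qph4mYiJupiLuodmd4h3rbYhNpymNaqZmZmImYdnqqmau6mIiIh3neyVM2mWMVm7qZmImqhUeamZqry5iHeHet7KZGiHURWcypmYirpjR5mZmJzsl3iYVr3bhmd3dANq25mYibymNGiYd3rMuYmoVJ3cp2d3dRJYzKmZiK3KYyRXZWiauqqpZHztp2dmdiJXvbmZiJztliEXZFZnmru5ZGrdyHdlZiFFnLl3d4z+uGModVVUaau5Y1nNypmFZ0Ekeql0NHz/2odohlVCNoqpY0e8ypq3Z2MjaJh1ECn//bqYiHdTJGipZDabuprJZ3VFZ4iHQAOe/szKq6mGVWeZdEWJmZrKd4dmd4iIYwBHmqvLvdzLqIiIdVZ3d4q6d4iIiIiIdUNERFZ5m7u83LuoZWd3Znipd4iIiIiId2ZmZDNGd4iJvN3JVWZmVWeIeJqYiIiIiIh4h1Q1VmdlebzKZVZVRFZkWJqYiIiIiImZmpdVVmZVVoq5dndmVFZSNpmYiJiId4mYirqEVlRERXqpiJiHdmZCNoiHiZmHZnh1V6u0VlREM2mYiZiJmIdSNoh2d4h2Z3ZTI2q0V2VVVGeIiZd4qqhTNndlVmZUaIdkIUeWd3d3dneImZdVeruWRFZmVVREaIiHU0aJiIiIh3eImYhkNYrLmHeIiHZmZ4mqlkaKqYiIiIiJmIiHQzRpvLu7zLmHd4mruWVomYeIiIiaqYiaqGMiWbu83uyYd4mazJZWiYd3eIiaqHeKvMlRBHmZvO25d5mJrMl3eId3Z3iZmHZni8tzAmiImru5iJmHisuoeId3dneJmHZniql0E2iImqqpiJqXebuw=="/>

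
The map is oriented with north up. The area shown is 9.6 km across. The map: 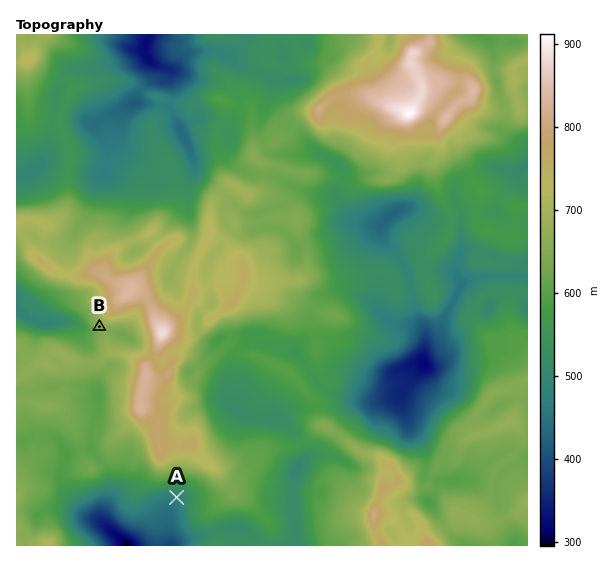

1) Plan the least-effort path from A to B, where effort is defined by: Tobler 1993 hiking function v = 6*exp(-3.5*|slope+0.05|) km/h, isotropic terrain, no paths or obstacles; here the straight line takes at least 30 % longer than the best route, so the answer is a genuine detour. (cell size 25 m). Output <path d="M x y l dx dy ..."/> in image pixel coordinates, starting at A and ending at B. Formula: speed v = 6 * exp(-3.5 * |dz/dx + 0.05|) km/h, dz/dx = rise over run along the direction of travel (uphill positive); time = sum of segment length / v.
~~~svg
<path d="M177 497l-6-5-16-8-2-3-35-68 0-13-9-19 0-8-8-16 0-28-2-2"/>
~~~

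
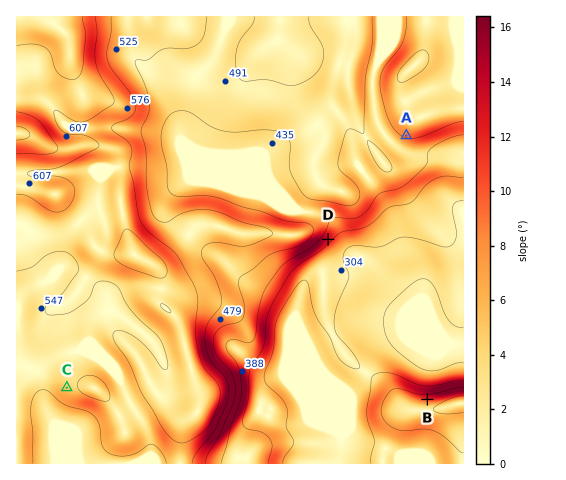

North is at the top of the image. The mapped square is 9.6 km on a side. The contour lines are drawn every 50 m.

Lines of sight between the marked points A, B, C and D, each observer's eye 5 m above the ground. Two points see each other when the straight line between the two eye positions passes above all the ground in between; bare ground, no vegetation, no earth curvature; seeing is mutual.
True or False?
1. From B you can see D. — True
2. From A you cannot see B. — False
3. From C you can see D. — False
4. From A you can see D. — False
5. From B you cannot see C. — True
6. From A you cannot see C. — True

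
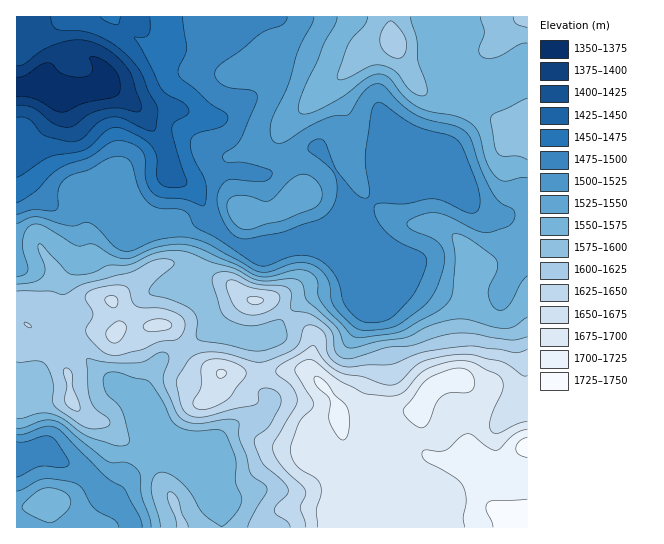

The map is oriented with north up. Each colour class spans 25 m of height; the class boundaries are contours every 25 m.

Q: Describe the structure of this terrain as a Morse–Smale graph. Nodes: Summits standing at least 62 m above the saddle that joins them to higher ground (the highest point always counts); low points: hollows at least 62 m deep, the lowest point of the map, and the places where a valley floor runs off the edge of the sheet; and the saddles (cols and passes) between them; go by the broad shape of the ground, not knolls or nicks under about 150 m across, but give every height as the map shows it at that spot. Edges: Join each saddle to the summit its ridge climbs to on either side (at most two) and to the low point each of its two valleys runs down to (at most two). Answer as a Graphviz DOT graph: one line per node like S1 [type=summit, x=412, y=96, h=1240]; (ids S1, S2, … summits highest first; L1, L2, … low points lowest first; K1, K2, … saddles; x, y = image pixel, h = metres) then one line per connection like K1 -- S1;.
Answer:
graph terrain {
  S1 [type=summit, x=527, y=526, h=1749];
  S2 [type=summit, x=394, y=42, h=1612];
  L1 [type=low, x=17, y=87, h=1362];
  L2 [type=low, x=17, y=457, h=1482];
  K1 [type=saddle, x=63, y=327, h=1612];
  K2 [type=saddle, x=527, y=203, h=1532];
  K1 -- S1;
  K1 -- L1;
  K1 -- L2;
  K2 -- S1;
  K2 -- S2;
  K2 -- L1;
}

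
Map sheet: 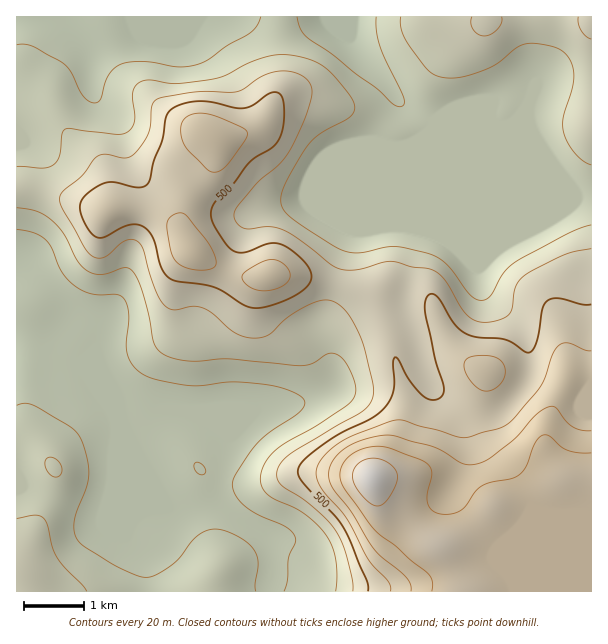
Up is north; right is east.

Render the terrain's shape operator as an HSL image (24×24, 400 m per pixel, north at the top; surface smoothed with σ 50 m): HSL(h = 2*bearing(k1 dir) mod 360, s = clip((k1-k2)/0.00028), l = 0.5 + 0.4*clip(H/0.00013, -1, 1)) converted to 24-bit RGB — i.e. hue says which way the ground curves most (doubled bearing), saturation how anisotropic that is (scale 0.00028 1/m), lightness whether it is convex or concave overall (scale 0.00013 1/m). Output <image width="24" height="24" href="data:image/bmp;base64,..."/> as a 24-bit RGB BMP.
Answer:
<image width="24" height="24" href="data:image/bmp;base64,Qk32BgAAAAAAADYAAAAoAAAAGAAAABgAAAABABgAAAAAAMAGAAATCwAAEwsAAAAAAAAAAAAAr7Z3aaOed5+3hpS7gF6yTkyZZX6svY2nyZd+V3GAT1t0anR5VGODSxpVu3oEUksKVn0Ncs4YirJemnOFg2eHf3+AgIB/f3+AwMGfW7V1UH5/fUZNdUtNdXBgUHRbZZVhybmlqmu6W02Nb4GLVCdYKgkp6pRflNysnNHaqNbDZLGDWnl0gH5/f3+AgH9/gH9/wpqUuY1rOzxLdVhgf3d2eYeDaoaDWpZhp6FThT1BcUU8VCwjKgkXKRgs3PqpgfKST9Kqjr7LyWvNqFiBXoVofoB/gH9/gH9/k3dV4FdCSnV5WHJ+f4CAfYB7fHFugIVcgWNSkjJloSEyWSE8ZSl2Q4yY3//MWuFjOrxHKl5AfT19z6K1hIK2eWSLiH5neH5qcDxT2LZ6br+zQFiFf3+AgHuAhWeCmJqEWHmgRR7O3Zz2ppL5Y3H/0df62PPaqL7geIPAP3iUHY6il7nBw1ein2Clr5axcnKpSmerzunPsWa6VUOBfn+AfW+BdoaRjaeUY26JIGB8Tbniv7/1boT/0t754d/s483ynYjouKXlJ0S0XUd1yF6yu3B6a76EbHzCeLumnbBvokd4dV6IfXqAdX+Hd5aEjoRwfmtwSX5qE3oxGnsdIHtSOc1S15B3+V9ad1xKnkU+ZTBPQIxiMDyK7cLLmduoOGCEsqV8f1NWiWJlhW2BfXiAgYd3goFrgXxnfYB0fYBxV3hON14jF0MLHEMHMCkI95AAspM8aTxPkDU8lJwjBywctdVR/IlDPSAcuZlafmlrhXt3gHp+hGFvi19HfGE3h4g1ZHE3cGg1a2Eycm81SIkuGzsfSEQlxPM9q71PSR5Do09C0cudIrWGDEpN/Z2JQWett616f3l8gn98eW+BlUaawFeJrX6NrIavkFiWkFpbYaKPecWxarS6KS1tUoeWyuupfEKXXjCKrOTZ3OTusqnZAgRA3eiwamLUo7RncoJ0hYB/aW2CRD2OwXWowL2djH6smWO8n5C6fse5drivd0mRTj2DTbCRu+CYYSx8W8xzYP+sWnC42jaENhJXsep1h0NUkaqPcoqNfnFoe3pdKytTtz41z9tlW2lUdERUzIk+sLAhRGIaKUg3V3N7X6xzmMNrUCt70vnGIM6DLBY6khUvmYNOndGCa1uOm4SLl1WAjik0mpgiDx0pvV9C77NcUD0lOINvr5zd7c3mosXhCprxR6DjiqXSt8CUJ3PA4PnSMiaHHQk8vXa/sczCoK+DaF92fXJkhS592xd46vGoADxoNDKv8Ku11/P0ivL/a5b/6Nny2NnzZnvzKoHsXmPZ59frY6ji6+i0RgE1E0pGSsegwp/F04y2k2ehXlQ8NRw1tUVP//bMCxsoEUdBzPPI1fbZO32rECwzwdx9wK+Xh1WeVyAvJDUNl6kUelEVaRoCf0hdfIB9Gm0hFFkPtWVszZPHVkltKjmKf8rc89rYgnH/Nsf/muua8ucxNScVHz8gVs0GhYIiPAgOekRBfoB2e4BXgXhmgH9/gH9/gH9/gH9/aoBpE1kReJgkl7bxT6b/fsjt6OfUrYfacCqitYNM6l9XvlUzInJDlrspCzseenB/f4B/f4B/f4B/f3+Af3+AgH9/gH9/gH9/gH9/f4B/d2ozonHBXThwUmE9t9lVjzaSsTGdtqR5pz9O7sSwRVeErKVFHY81J2lqf4B/f4B/f4B/f3+Af3+AgH9/gH9/gH9/gH+AfEBsuVUwYk4xdnFOUMKVm9WsQiCCuj+430lsupGB4+fKyWrjnMXKvYO7CjYxM2UkcX9bgnxqdoJzf3+AgH9/gH9/gIB/gHGAeR6CzsisZ12UfruYUdOHbUs1KhAgaEIzvN7n2+nwydjxumn/9NXkq2LFl0PXZozCLtW8W6zBn2GsgoRzf4B/f36Ag4V5V0iGSVm/2NTEcX6TpMKJboFMWiZeRTykkf/aWf/m07LdzjaQbh1p9cK/0WXFZXS8ptDjaW/TbSx+ky4ysKM7U3IrW3c+fpBlU3GCQGJ5zsuEaJpqnbeCf06UOFSOY9m9gNx6OVIkTkwUdC0jVIOWrcub6bXotL3eY2i5dBtmchtWp6F7uISbt4ujWpxXNZFCSWBMNklHw9FLoK+1lpBtiUtxU39ZW6Y2cWgiZlYtUF85UoJFYo1Mi6EwlK8qsKZJZBg7ZRRZoGKCl6SBgpeHsIemxpiiXHeQSEFbQ3VyrcNXnoFDh1VRhWN9h5eBj2lkf3t8f4B/Y4B2XoZYZWlOsJhLrM1GXDojeEdTLyN8qZ2trKm2hJWthnipx7G9noLUa3TdSGHYqqLS"/>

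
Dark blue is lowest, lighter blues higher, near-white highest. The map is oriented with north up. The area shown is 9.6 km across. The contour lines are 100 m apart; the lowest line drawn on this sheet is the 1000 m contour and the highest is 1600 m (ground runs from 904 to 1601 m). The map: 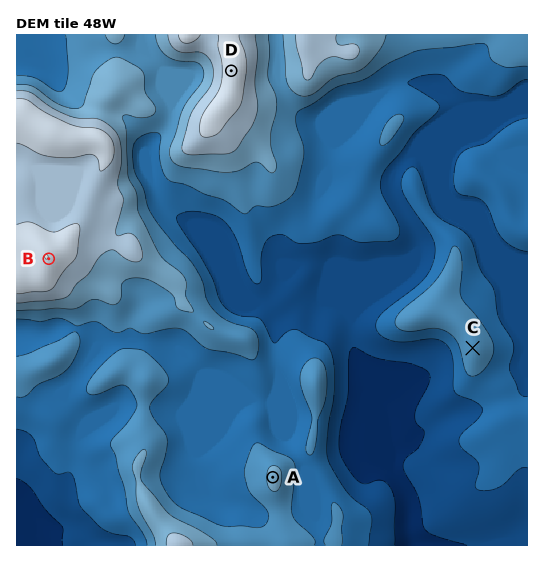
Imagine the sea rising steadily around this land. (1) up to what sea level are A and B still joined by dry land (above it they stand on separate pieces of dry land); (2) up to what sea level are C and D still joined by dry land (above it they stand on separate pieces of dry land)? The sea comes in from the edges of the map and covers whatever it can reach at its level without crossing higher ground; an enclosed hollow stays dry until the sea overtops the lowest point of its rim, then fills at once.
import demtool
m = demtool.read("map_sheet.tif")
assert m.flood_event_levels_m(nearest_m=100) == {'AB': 1200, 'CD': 1100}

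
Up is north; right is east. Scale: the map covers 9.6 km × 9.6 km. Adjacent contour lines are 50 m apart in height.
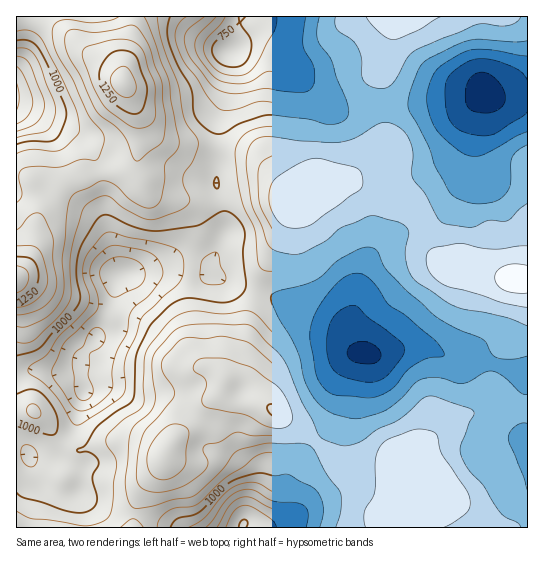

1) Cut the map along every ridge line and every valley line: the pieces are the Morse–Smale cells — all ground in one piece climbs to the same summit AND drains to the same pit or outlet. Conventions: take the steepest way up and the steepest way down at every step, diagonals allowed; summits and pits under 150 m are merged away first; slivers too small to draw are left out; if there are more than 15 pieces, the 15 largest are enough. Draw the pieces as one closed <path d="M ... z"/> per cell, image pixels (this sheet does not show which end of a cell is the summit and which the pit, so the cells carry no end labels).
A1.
<path d="M259 292l-4 1-3 8-7 34-6 22-6 12-8 9 16-1 8 3 20 27 40 28 30 33 6 3 42-3 14-7 14 6 12 19-34 33 0 9 135-1-1-152-6 0-32-12-34-3-22-11-12-2-19 1-23 7-20-2-20-25-32-12-14-11z"/><path d="M190 261l-12 2-32 9-24 1-3 4-4 10-3 19-16 32-16 20 1 25 3 10-8 30-22 30-7 4-15 1 25 3 13 7 7 10 0 15-3 2-13 0-15-8-15-25 0-5-8-8-6-1 0 80 116-1 3-24 11-20 14-17 8-20 26-24 12-19 14-12 3-12 9-10 10-23 4-25 9-30-25-7-9-5-12-2-3-12z"/><path d="M222 389l-15 14-12 19-26 24-8 20-14 17-11 20-3 11 1 14 258-1 0-5 5-9 0-39 2-11-12 5-42 3-6-3-30-33-31-20-7-7-14-5-24-2-9-7z"/><path d="M423 227l-32 10-17 15-6 9-8 20-3 18-6 23 1 12 7 17 2 2 18 2 23-7 19-1 12 2 22 11 34 3 32 12 6 0 1-96-18 0-41-11-19 0-18-18z"/><path d="M253 44l-22 7 0 19-4 24-10 23 1 30 39 8 26 30 15 11 16-3 19-13 14-3 12-5 17-15 7-11 2-9-1-30-2-2-49 4-18-14-12-16-26-24-16-10z"/><path d="M98 175l-15 4-9 0-11 5-19 25-7 12-6 34-6 12-9 10 1 98 21-6 17 3 16 0 7-3 3-14 15-17 16-32 4-24 5-9-5-8-9-35-3-15 0-20z"/><path d="M131 16l-100 0-7 38-8 15 0 37 61 27 14 17 8 25 7-3 27-3 4-7 4-27-1-14-11-28-6-11 2-28 7-25z"/><path d="M347 180l-13 0-17 12-15 4-6 6-17 40-19 35-4 14 23 8 28 17 32 12 19 24-6-18-1-12 6-23 3-18 8-20 5-8 18-16 12-5 19-4 2-3-8-15-11-9-24-10z"/><path d="M137 108l4 27-5 31-9 5-21 1-7 3 5 20 1 28 11 42 6 8 24-1 40-11 19 3 4 4 16-38-2-27-7-18 1-38-51-6-14-10z"/><path d="M241 16l-109 1 0 12-7 25-2 28 13 25 22 30 20 7 39 2 0-29 10-23 4-24 0-19 5-8z"/><path d="M527 16l-134 0-2 26-11 27 4 18 0 19 23 1 19-4 33-2 14-2 9-6 13 4 32-1z"/><path d="M485 93l-5 36 0 25 4 9 0 10-5 7-12 4-10 9-18 27-15 7 8 23 18 18 19 0 41 11 17 0 1-182-33 0z"/><path d="M483 93l-10 6-14 2-33 2-19 4-22 0 0 30-2 9-7 11-17 15-23 7 11 1 22 7 36 14 11 9 9 17 10-4 12-12 10-18 10-9 12-4 5-7 0-10-4-9z"/><path d="M391 16l-149 0-9 33 20-5 18 7 62 58 16 0 22-4 12 2 1-20-4-18 11-27z"/><path d="M223 147l-5 0-2 3 0 35 7 18 2 27-6 19-10 16 0 12 13 2 9 5 24 7 5-14 19-35 10-27 7-13 5-5-6-2-12-10-26-30z"/>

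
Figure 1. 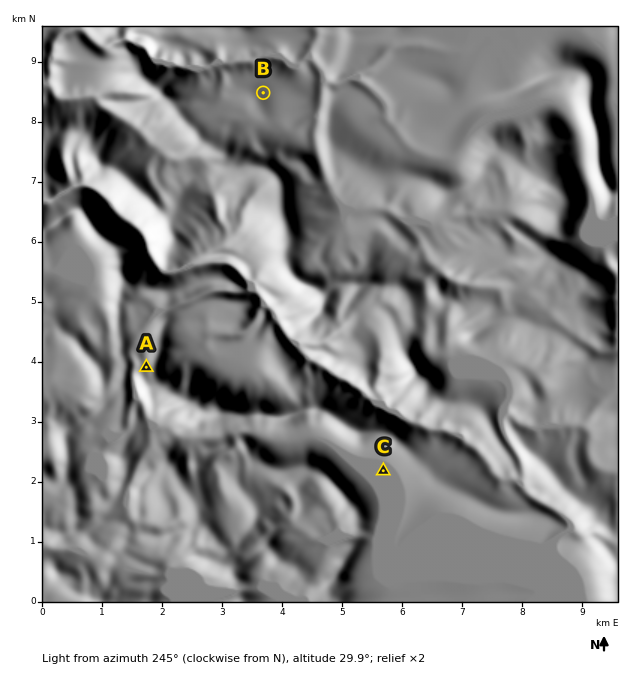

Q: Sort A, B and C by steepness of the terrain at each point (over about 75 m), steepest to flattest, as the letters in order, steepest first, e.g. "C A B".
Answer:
A B C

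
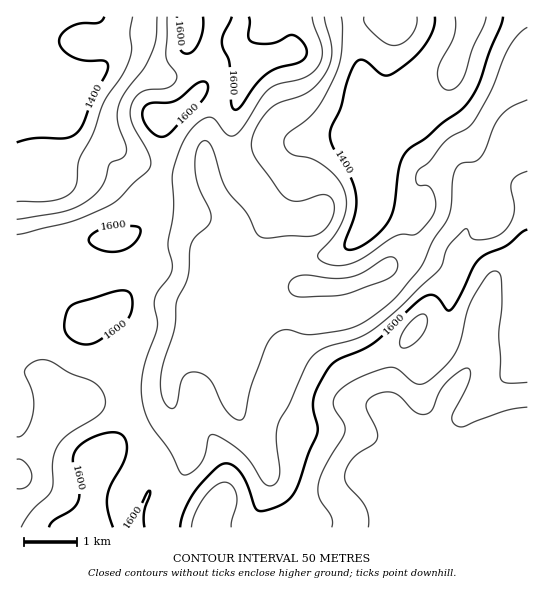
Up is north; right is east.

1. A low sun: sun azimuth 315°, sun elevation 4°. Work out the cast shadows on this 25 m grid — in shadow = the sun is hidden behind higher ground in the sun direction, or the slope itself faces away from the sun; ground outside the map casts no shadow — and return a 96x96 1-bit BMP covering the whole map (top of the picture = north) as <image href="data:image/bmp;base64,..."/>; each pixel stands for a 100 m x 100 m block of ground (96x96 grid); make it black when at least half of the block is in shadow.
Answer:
<image width="96" height="96" href="data:image/bmp;base64,Qk2+BAAAAAAAAD4AAAAoAAAAYAAAAGAAAAABAAEAAAAAAIAEAAATCwAAEwsAAAIAAAAAAAAA////AAAAAAAAAABwA/wAAAAAAAAAAABwA/wAAAAAAAAAAAB4A/wAAAAAAAAAAAB4AfwAAAAAAAAAAAB4AfwAAAAAAAAAAAA4APwAAAAAAAAAAHg8AHgAAAAAAAAAAHwcADgAAAAAAAAAAP4YABAAAAAAAAAAAP4AAAAAAAAAAAAAAP4AAAAAAAAAAAAAAH4AAAAAAAAAAAAAAH4AAAAAAAAAAAAAAD4AAAAAAAAAAAAAAB4AAAAAAAAAAAAAAAwAAAAAAAAAAAAAAAAAAAAAAAAAAABwAAAAAAAAAAAAAABwAAAAAAAAAAAAAAB4AAAAAAAAAAAAAAB4AAAAAAAAAAAAAABwAAAAAAAAAAAAAABwAAB4AAAAAAAAAAAwAAD8AAAAAAAADAAQAAH8AAAAAAAAHwAAAAH8AAAAAAAAH4AAAAH+AAAAAAAAD8AAAAH+AAAAAAAAD8AAAAP+AAAAAAAAB8AAAAP/AAAAAAAAA8AAAAP/wAAAAAAYAYAAAAP/8AAAAAA+AAAAAAH/8AAAAAB/AAAAAAH/8AAAAAB/gAAAAAH/+AAAAAA/gAAAAAH//AAAAAA/gAAAAAD//AAAAAAfgAAAAHD//AAAAAAPgAAAAD///gAAAAAHgAAAAA///gAAAAAHAAAAAAf//AAAAAADAAAAAAP//AAAAAAAAAAAAAP//AAD/4AAAAAAAAH//gAD/+AAAAAAAAH//gAAA/wAAAAAAAD//gAAAH4AAAAAAAB//gAAAA8AAAAAAAA//gAAAAcAAAAAAAAP/gAAAAAAAAAAAAAH/h4APgAAAAAAAAAH/A/5/4AAAAAAAA8P/Af//8AAAAAAAA//+AP//+AAAAAAAAP/+AH//+AAAAAAAAD/8AD///AAAAAAAAB/4AAj//AAAAAAAAA/wAAA//AAAAAAAAA/gAAAf/AAAAAAAAAfgAAAP/AAAAAAAAAfAAAAH/gAAAAAAAAfAAAAH/wAAAAAAAAOAAAAD/wAAAAAAAAGDgAAD/wAAAAAAAAA/wAAB/4AAAAAAAAD/wAAB/4AAAAAAAAD/wAeB/4AAAAAAAAD/wB///8AAAAAAAAH/wH///8AAAAAAAAH/wf///+AAAAAAAAP/w////+AAAAAAAAP/z/////AAAAAAAAP///////AAAAAAAAf///////gAAAAAAAf///////gAAAAAAAf/v/////gAAAAAAAP/v/////gAAAAAAAH/n/////AAAAAAAAB/H/////AAAAAAAAA/H////+AAAAAAAAAfD////8AAAAAAAAAPD////4AAAAAAAAAGB////4D4AAAAAAAAB////wf8AAAAAAAAB////h/8AAAAAAAAA////n/+AAAAAAAAAf///H/+AAABAAAAAP//+P/+AAABgAAAAAP/+P/+AAAAgAA4AAD/8P/+AAAAAAA8AAB/4H/8AAAAAAAcAAA/4H/8AAAAAAAcAAA/wD/8AAAAAAAeAAA/gD/4AAAAAAAcAAB/AB/4AAAAAAAcAAB+AA/wAAAAAAAMAAD+AAfwAA="/>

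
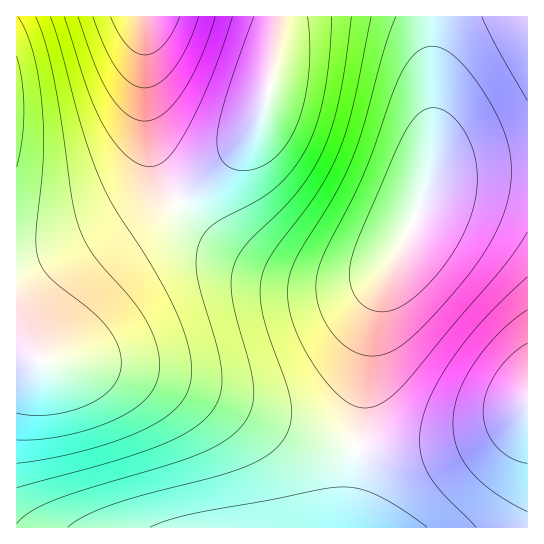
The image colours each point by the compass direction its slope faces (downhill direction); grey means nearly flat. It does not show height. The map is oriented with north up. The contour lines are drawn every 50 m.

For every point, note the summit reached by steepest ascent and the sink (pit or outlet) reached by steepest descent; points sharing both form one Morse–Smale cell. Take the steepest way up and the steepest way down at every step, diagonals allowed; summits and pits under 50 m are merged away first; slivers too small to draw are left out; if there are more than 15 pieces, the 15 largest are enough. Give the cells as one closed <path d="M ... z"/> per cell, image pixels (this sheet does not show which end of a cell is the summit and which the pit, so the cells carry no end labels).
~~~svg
<path d="M433 16l-152 0-12 74-5 20-7 15-13 18-30 30-35 29 2 4 28 27 25 19 28 15 23 8 25 5 33 1 30-6 13-8 14-17 12-24 17-51 4-32z"/><path d="M179 203l-69 48-33 27-16 20-12 23-6 22 0 18 62 6 44 9 64 21 86 38 27 8 31 5 11-99 7-39 6-23 14-28-17 13-24 8-32 1-37-6-23-8-36-20-29-24z"/><path d="M26 356l-10 1 1 171 331-1 9-79-31-5-27-8-86-38-64-21-54-11-44-2z"/><path d="M527 168l-49 1-27 4-14 6-10 10-23 54-20 38-8 24-8 44-10 99 37 3 54-7 41-13 28-15 10-9z"/><path d="M145 16l-129 1 1 339 25 4 1-17 6-22 12-23 16-20 22-19 80-57-19-29-11-35-4-33z"/><path d="M279 16l-134 1 0 88 4 33 11 35 18 28 3 0 33-28 30-30 13-18 7-15 5-20 10-55z"/><path d="M527 408l-9 8-28 15-41 13-54 7-37-3-6 35-4 44 179 1z"/><path d="M527 16l-94 1 0 126-7 48 11-12 14-6 27-4 50-2z"/>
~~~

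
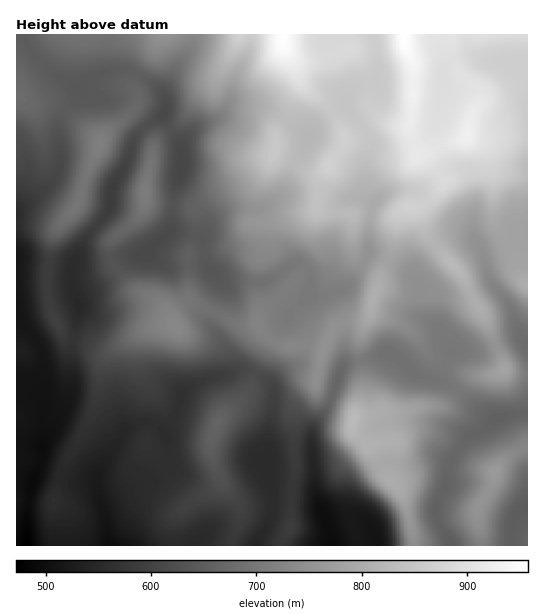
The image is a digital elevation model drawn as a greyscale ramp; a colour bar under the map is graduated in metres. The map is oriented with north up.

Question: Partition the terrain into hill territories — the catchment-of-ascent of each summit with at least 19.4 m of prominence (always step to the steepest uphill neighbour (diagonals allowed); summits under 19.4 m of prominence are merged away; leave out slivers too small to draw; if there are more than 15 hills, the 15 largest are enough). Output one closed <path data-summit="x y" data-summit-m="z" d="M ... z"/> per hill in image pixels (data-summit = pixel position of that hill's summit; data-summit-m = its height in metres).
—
<path data-summit="403 35" data-summit-m="958" d="M527 34l-152 0 2 45-26 10-4 6 0 9-20 11-14 13-10 24-12 17-8 23-10 10-15 8-24-1-13 4-13 11-6 15-20-8-12 0-25 24 24 12 37-1 13 11 2 6 0 8-12 33 18 28 1 17-4 6 15-5 12 1 15 8 7 10 0 19-8 51 7 32 0 24-15 31 119-1 0-8-4-9-13-10-10 0-20 8-2-2-12-35 0-20-3-13 1-29 12-16 7-14 12-34 0-38-7-17-9-13 17-6 6-6 18-30 22 9 20 13 6 10 2 19 4 12 14 12 13 25 27 0 38-15 9 2-5-8-8-25-22-28-6-27-10-16 2-47-4-13-5-5-13-5-8-7-8-16-2-16 8-48 7 4 5-1 28-21 44 2z"/><path data-summit="177 327" data-summit-m="730" d="M147 255l-20 0-26 6-20 0-6 3-3 9 0 16 7 15 0 11-8 36 1 37-15 36-14 20-5 29 8 0 25 8 20 0 6 2 3-15 29-41 12-5 9 0 13 11 10-14 8-26 5-4 15-8 20-4 6-5 0-20-18-28 12-33 0-8-2-6-13-11-37 1z"/><path data-summit="354 420" data-summit-m="826" d="M389 351l-20 8-23 4-5 5-9 29-20 34 0 25 4 39 13 31 20-8 10 0 13 10 4 9 1 9 73 0-1-6-13-23 0-12 11-21 2-21 21-28 13-5 12-10-18-11-28-24-31-10-20-18z"/><path data-summit="218 423" data-summit-m="662" d="M246 370l-7 0-13 5-25 6-20 12-4 18-13 20 7 22 0 11-18 14-50 27 7 41 145 0 2-2 15-29 0-24-7-32 8-51 0-19-7-10z"/><path data-summit="99 144" data-summit-m="714" d="M130 70l-19 0-20 8-11 9 0 8-19 22-4 12 3 20-3 23-14 18-27 22 1 85 9-4 46-5 0-15 5-18 8-16 20-23 4-8 4-24 15-24 5-20 14-15 15-8 3-6 0-14-5-8-17-12z"/><path data-summit="467 136" data-summit-m="926" d="M502 61l-19 0-28 21-5 1-7-4-8 48 2 16 8 16 8 7 13 5 5 5 4 13-2 47 10 19 23-9 13-11 9 0 0-171-3-2-15 1z"/><path data-summit="275 145" data-summit-m="853" d="M263 107l-32 0-13 11-24 11-9 10-4 8 2 14-8 28-5 42 12 0 20 8 6-15 13-11 13-4 28 0 11-7 10-10 8-23 12-17 5-13-13-13-17-12z"/><path data-summit="283 35" data-summit-m="955" d="M374 34l-123 0-4 21-12 24-4 18-6 12 6-2 36 2 28 17 12 12 14-17 26-17 0-9 4-6 26-10 0-22z"/><path data-summit="495 472" data-summit-m="766" d="M527 411l-30 7-14 12-13 5-19 25-4 13 0 11-11 21 0 12 15 29 61-1 3-26 6-10 7-4z"/><path data-summit="374 296" data-summit-m="804" d="M369 253l-18 30-6 6-17 6 9 13 7 17 1 16-2 24 7-3 19-3 20-8 9 6 20 18 17 6 3-2 11-27-12-24-12-9-5-8-3-26-8-12-23-14z"/><path data-summit="145 193" data-summit-m="710" d="M163 117l-16 8-14 15-5 20-15 24-4 24-4 8-20 23-10 24 6-2 20 0 26-6 18 0 24-23 3-7 3-36 5-14 3-18-2-10z"/><path data-summit="17 96" data-summit-m="678" d="M23 34l-7 1 1 176 26-21 12-13 5-16-3-25 2-12 6-13 15-16-1-8-26-13-18-18-7-9z"/><path data-summit="505 369" data-summit-m="783" d="M519 338l-12 3-24 10-33 2-11 26-3 1 17 7 24 22 17 10 17-5 15-1 2-2 0-67z"/><path data-summit="163 35" data-summit-m="750" d="M193 34l-87 0-1 37 25-1 21 12 12 12 13-26 16-24z"/><path data-summit="527 285" data-summit-m="803" d="M527 235l-8 0-13 11-13 4-9 6 5 23 22 28 8 25 8 11z"/>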